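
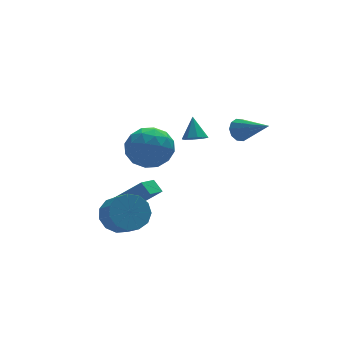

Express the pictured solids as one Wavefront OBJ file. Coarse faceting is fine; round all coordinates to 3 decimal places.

v 3.595 1.282 2.334
v 4.221 1.413 2.05
v 4.385 -0.342 3.326
v 4.196 1.629 2.423
v 3.942 1.713 2.763
v 3.555 1.632 2.939
v 3.183 1.417 2.884
v 2.969 1.151 2.619
v 2.994 0.935 2.245
v 3.248 0.851 1.905
v 3.635 0.932 1.729
v 4.006 1.146 1.784
v 2.078 3.279 0.971
v 2.47 2.808 1.241
v 2.262 4.061 2.069
v 2.734 3.144 0.958
v 2.614 3.559 0.682
v 2.18 3.81 0.576
v 1.686 3.75 0.701
v 1.422 3.414 0.985
v 1.542 2.999 1.26
v 1.977 2.748 1.367
v -1.813 0.181 2.156
v -0.847 0.37 2.945
v -2.653 -1.11 3.495
v -1.687 -0.921 4.284
v -2.513 0.006 4.066
v -1.994 0.805 3.238
v -1.506 -1.545 3.202
v -0.987 -0.746 2.374
v -0.656 -0.697 3.591
v -1.279 0.262 4.125
v -2.221 -1.002 2.315
v -2.844 -0.043 2.849
v -1.256 0.389 2.433
v -2.244 -1.129 4.007
v -2.73 -0.584 3.879
v -2.161 -0.473 4.343
v -1.931 0.645 2.605
v -1.363 0.756 3.069
v -2.342 0.542 3.728
v -2.137 -1.496 3.371
v -1.569 -1.385 3.835
v -1.339 -0.267 2.097
v -0.77 -0.156 2.561
v -1.158 -1.282 2.712
v -0.576 -0.127 3.276
v -1.07 -0.886 4.063
v -0.964 -1.252 3.427
v -0.659 -0.783 2.941
v -0.942 0.437 3.59
v -1.436 -0.322 4.377
v -1.922 0.223 4.249
v -1.617 0.692 3.762
v -0.831 -0.19 3.97
v -2.064 -0.418 2.063
v -2.558 -1.177 2.85
v -1.883 -1.432 2.678
v -1.578 -0.963 2.191
v -2.43 0.146 2.377
v -2.924 -0.613 3.164
v -2.841 0.043 3.499
v -2.536 0.512 3.013
v -2.669 -0.55 2.47
v -0.659 2.45 -1.96
v -0.889 3.051 -1.42
v -1.905 3.042 -3.147
v -2.135 3.642 -2.607
v 0.375 3.398 -2.573
v 0.145 3.998 -2.033
v -0.871 3.989 -3.76
v -1.101 4.59 -3.22
v -2.598 1.517 -2.405
v -1.559 1.809 -2.191
v -1.423 0.715 -1.36
v -2.462 0.423 -1.575
v -1.911 2.089 -1.765
v -1.775 0.995 -0.934
v -2.481 2.188 -1.542
v -2.345 1.094 -0.711
v -3.088 2.073 -1.593
v -2.952 0.98 -0.762
v -3.539 1.782 -1.902
v -3.403 0.689 -1.071
v -3.692 1.407 -2.371
v -3.556 0.313 -1.54
v -3.497 1.066 -2.851
v -3.361 -0.027 -2.02
v -3.017 0.869 -3.189
v -2.881 -0.225 -2.359
v -2.404 0.877 -3.279
v -2.268 -0.216 -2.448
v -1.852 1.088 -3.091
v -1.716 -0.005 -2.26
v -1.537 1.436 -2.686
v -1.401 0.342 -1.855
f 2 1 4
f 2 4 3
f 4 1 5
f 4 5 3
f 5 1 6
f 5 6 3
f 6 1 7
f 6 7 3
f 7 1 8
f 7 8 3
f 8 1 9
f 8 9 3
f 9 1 10
f 9 10 3
f 10 1 11
f 10 11 3
f 11 1 12
f 11 12 3
f 12 1 2
f 12 2 3
f 14 13 16
f 14 16 15
f 16 13 17
f 16 17 15
f 17 13 18
f 17 18 15
f 18 13 19
f 18 19 15
f 19 13 20
f 19 20 15
f 20 13 21
f 20 21 15
f 21 13 22
f 21 22 15
f 22 13 14
f 22 14 15
f 23 60 39
f 60 34 63
f 39 63 28
f 60 63 39
f 23 39 35
f 39 28 40
f 35 40 24
f 39 40 35
f 23 35 44
f 35 24 45
f 44 45 30
f 35 45 44
f 23 44 56
f 44 30 59
f 56 59 33
f 44 59 56
f 23 56 60
f 56 33 64
f 60 64 34
f 56 64 60
f 24 40 51
f 40 28 54
f 51 54 32
f 40 54 51
f 28 63 41
f 63 34 62
f 41 62 27
f 63 62 41
f 34 64 61
f 64 33 57
f 61 57 25
f 64 57 61
f 33 59 58
f 59 30 46
f 58 46 29
f 59 46 58
f 30 45 50
f 45 24 47
f 50 47 31
f 45 47 50
f 26 52 38
f 52 32 53
f 38 53 27
f 52 53 38
f 26 38 36
f 38 27 37
f 36 37 25
f 38 37 36
f 26 36 43
f 36 25 42
f 43 42 29
f 36 42 43
f 26 43 48
f 43 29 49
f 48 49 31
f 43 49 48
f 26 48 52
f 48 31 55
f 52 55 32
f 48 55 52
f 27 53 41
f 53 32 54
f 41 54 28
f 53 54 41
f 25 37 61
f 37 27 62
f 61 62 34
f 37 62 61
f 29 42 58
f 42 25 57
f 58 57 33
f 42 57 58
f 31 49 50
f 49 29 46
f 50 46 30
f 49 46 50
f 32 55 51
f 55 31 47
f 51 47 24
f 55 47 51
f 66 68 65
f 69 66 65
f 65 68 67
f 67 69 65
f 66 72 68
f 70 66 69
f 70 72 66
f 68 72 67
f 71 69 67
f 67 72 71
f 71 70 69
f 72 70 71
f 74 73 77
f 74 77 75
f 75 77 78
f 75 78 76
f 77 73 79
f 77 79 78
f 78 79 80
f 78 80 76
f 79 73 81
f 79 81 80
f 80 81 82
f 80 82 76
f 81 73 83
f 81 83 82
f 82 83 84
f 82 84 76
f 83 73 85
f 83 85 84
f 84 85 86
f 84 86 76
f 85 73 87
f 85 87 86
f 86 87 88
f 86 88 76
f 87 73 89
f 87 89 88
f 88 89 90
f 88 90 76
f 89 73 91
f 89 91 90
f 90 91 92
f 90 92 76
f 91 73 93
f 91 93 92
f 92 93 94
f 92 94 76
f 93 73 95
f 93 95 94
f 94 95 96
f 94 96 76
f 95 73 74
f 95 74 96
f 96 74 75
f 96 75 76



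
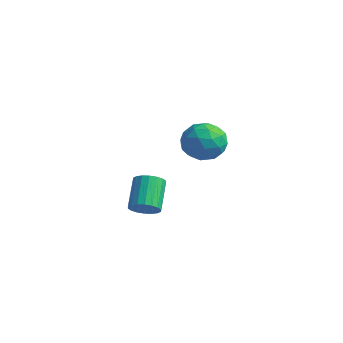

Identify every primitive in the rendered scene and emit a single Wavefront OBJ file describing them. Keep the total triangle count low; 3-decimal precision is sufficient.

v 0.934 3.311 -2.652
v 1.891 2.626 -2.617
v -0.031 2.014 -1.643
v 0.926 1.329 -1.608
v 0.906 2.344 -1.011
v 1.502 3.145 -1.634
v 0.358 1.495 -2.626
v 0.954 2.296 -3.249
v 1.535 1.504 -2.601
v 1.874 2.028 -1.602
v -0.014 2.612 -2.658
v 0.325 3.136 -1.659
v 1.497 3.082 -2.723
v 0.363 1.558 -1.537
v 0.351 2.154 -1.186
v 0.913 1.751 -1.165
v 1.269 3.388 -2.145
v 1.831 2.985 -2.124
v 1.252 2.819 -1.18
v 0.029 1.655 -2.136
v 0.591 1.252 -2.115
v 0.947 2.889 -3.095
v 1.509 2.486 -3.074
v 0.608 1.821 -3.08
v 1.851 2.02 -2.693
v 1.283 1.258 -2.1
v 0.95 1.355 -2.698
v 1.3 1.826 -3.065
v 2.05 2.328 -2.106
v 1.482 1.566 -1.513
v 1.47 2.162 -1.162
v 1.821 2.634 -1.528
v 1.84 1.669 -2.096
v 0.378 3.074 -2.747
v -0.19 2.312 -2.154
v 0.039 2.006 -2.732
v 0.39 2.478 -3.098
v 0.577 3.382 -2.16
v 0.009 2.62 -1.567
v 0.56 2.814 -1.195
v 0.91 3.285 -1.562
v 0.02 2.971 -2.164
v 4.228 -3.455 -3.504
v 4.862 -3.21 -3.237
v 4.025 -2.319 -2.07
v 3.392 -2.565 -2.336
v 4.787 -2.987 -3.461
v 3.95 -2.096 -2.294
v 4.601 -2.857 -3.694
v 3.764 -1.966 -2.526
v 4.341 -2.846 -3.888
v 3.504 -1.955 -2.721
v 4.059 -2.955 -4.007
v 3.222 -2.064 -2.84
v 3.811 -3.163 -4.026
v 2.974 -2.272 -2.859
v 3.645 -3.43 -3.942
v 2.808 -2.539 -2.774
v 3.595 -3.701 -3.77
v 2.758 -2.81 -2.603
v 3.67 -3.924 -3.546
v 2.833 -3.033 -2.379
v 3.856 -4.054 -3.314
v 3.019 -3.163 -2.146
v 4.116 -4.065 -3.119
v 3.279 -3.174 -1.952
v 4.398 -3.956 -3
v 3.561 -3.065 -1.833
v 4.646 -3.748 -2.981
v 3.809 -2.857 -1.814
v 4.812 -3.481 -3.066
v 3.975 -2.59 -1.898
f 1 38 17
f 38 12 41
f 17 41 6
f 38 41 17
f 1 17 13
f 17 6 18
f 13 18 2
f 17 18 13
f 1 13 22
f 13 2 23
f 22 23 8
f 13 23 22
f 1 22 34
f 22 8 37
f 34 37 11
f 22 37 34
f 1 34 38
f 34 11 42
f 38 42 12
f 34 42 38
f 2 18 29
f 18 6 32
f 29 32 10
f 18 32 29
f 6 41 19
f 41 12 40
f 19 40 5
f 41 40 19
f 12 42 39
f 42 11 35
f 39 35 3
f 42 35 39
f 11 37 36
f 37 8 24
f 36 24 7
f 37 24 36
f 8 23 28
f 23 2 25
f 28 25 9
f 23 25 28
f 4 30 16
f 30 10 31
f 16 31 5
f 30 31 16
f 4 16 14
f 16 5 15
f 14 15 3
f 16 15 14
f 4 14 21
f 14 3 20
f 21 20 7
f 14 20 21
f 4 21 26
f 21 7 27
f 26 27 9
f 21 27 26
f 4 26 30
f 26 9 33
f 30 33 10
f 26 33 30
f 5 31 19
f 31 10 32
f 19 32 6
f 31 32 19
f 3 15 39
f 15 5 40
f 39 40 12
f 15 40 39
f 7 20 36
f 20 3 35
f 36 35 11
f 20 35 36
f 9 27 28
f 27 7 24
f 28 24 8
f 27 24 28
f 10 33 29
f 33 9 25
f 29 25 2
f 33 25 29
f 44 43 47
f 44 47 45
f 45 47 48
f 45 48 46
f 47 43 49
f 47 49 48
f 48 49 50
f 48 50 46
f 49 43 51
f 49 51 50
f 50 51 52
f 50 52 46
f 51 43 53
f 51 53 52
f 52 53 54
f 52 54 46
f 53 43 55
f 53 55 54
f 54 55 56
f 54 56 46
f 55 43 57
f 55 57 56
f 56 57 58
f 56 58 46
f 57 43 59
f 57 59 58
f 58 59 60
f 58 60 46
f 59 43 61
f 59 61 60
f 60 61 62
f 60 62 46
f 61 43 63
f 61 63 62
f 62 63 64
f 62 64 46
f 63 43 65
f 63 65 64
f 64 65 66
f 64 66 46
f 65 43 67
f 65 67 66
f 66 67 68
f 66 68 46
f 67 43 69
f 67 69 68
f 68 69 70
f 68 70 46
f 69 43 71
f 69 71 70
f 70 71 72
f 70 72 46
f 71 43 44
f 71 44 72
f 72 44 45
f 72 45 46



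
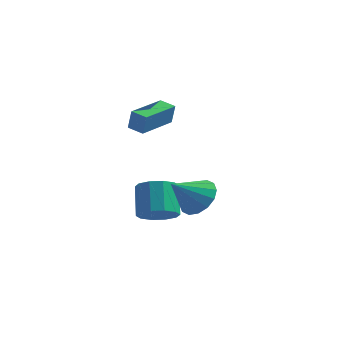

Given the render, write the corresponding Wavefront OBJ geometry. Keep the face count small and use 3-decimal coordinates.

v 4.078 -0.096 -2.098
v 4.966 -0.085 -1.485
v 3.322 -1.244 -0.982
v 4.645 0.325 -1.281
v 4.171 0.622 -1.297
v 3.673 0.726 -1.527
v 3.283 0.61 -1.91
v 3.105 0.305 -2.344
v 3.189 -0.108 -2.711
v 3.51 -0.517 -2.915
v 3.984 -0.814 -2.9
v 4.483 -0.918 -2.669
v 4.873 -0.803 -2.286
v 5.05 -0.497 -1.853
v 1.136 -1.031 1.971
v 1.355 -1.112 2.994
v 1.529 1 2.047
v 1.748 0.919 3.071
v 1.932 -1.179 1.789
v 2.151 -1.26 2.813
v 2.325 0.852 1.866
v 2.544 0.771 2.889
v 1.984 0.174 -3.713
v 2.563 -0.342 -3.098
v 2.015 0.65 -1.751
v 1.436 1.166 -2.367
v 2.888 0.13 -3.313
v 2.34 1.121 -1.966
v 2.868 0.618 -3.68
v 2.32 1.61 -2.334
v 2.511 0.937 -4.061
v 1.962 1.929 -2.714
v 1.952 0.965 -4.309
v 1.403 1.956 -2.962
v 1.405 0.69 -4.329
v 0.857 1.682 -2.982
v 1.08 0.219 -4.114
v 0.532 1.21 -2.767
v 1.1 -0.27 -3.746
v 0.552 0.722 -2.4
v 1.458 -0.589 -3.366
v 0.909 0.403 -2.019
v 2.017 -0.616 -3.118
v 1.468 0.375 -1.771
f 2 1 4
f 2 4 3
f 4 1 5
f 4 5 3
f 5 1 6
f 5 6 3
f 6 1 7
f 6 7 3
f 7 1 8
f 7 8 3
f 8 1 9
f 8 9 3
f 9 1 10
f 9 10 3
f 10 1 11
f 10 11 3
f 11 1 12
f 11 12 3
f 12 1 13
f 12 13 3
f 13 1 14
f 13 14 3
f 14 1 2
f 14 2 3
f 16 18 15
f 19 16 15
f 15 18 17
f 17 19 15
f 16 22 18
f 20 16 19
f 20 22 16
f 18 22 17
f 21 19 17
f 17 22 21
f 21 20 19
f 22 20 21
f 24 23 27
f 24 27 25
f 25 27 28
f 25 28 26
f 27 23 29
f 27 29 28
f 28 29 30
f 28 30 26
f 29 23 31
f 29 31 30
f 30 31 32
f 30 32 26
f 31 23 33
f 31 33 32
f 32 33 34
f 32 34 26
f 33 23 35
f 33 35 34
f 34 35 36
f 34 36 26
f 35 23 37
f 35 37 36
f 36 37 38
f 36 38 26
f 37 23 39
f 37 39 38
f 38 39 40
f 38 40 26
f 39 23 41
f 39 41 40
f 40 41 42
f 40 42 26
f 41 23 43
f 41 43 42
f 42 43 44
f 42 44 26
f 43 23 24
f 43 24 44
f 44 24 25
f 44 25 26



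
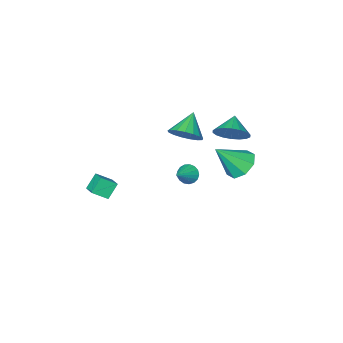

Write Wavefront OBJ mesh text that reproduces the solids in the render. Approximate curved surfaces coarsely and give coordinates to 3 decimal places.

v -0.969 2.179 3.628
v -0.355 1.447 3.531
v -1.671 1.501 4.292
v -0.213 1.645 3.882
v -0.221 1.948 4.183
v -0.377 2.297 4.374
v -0.65 2.623 4.417
v -0.987 2.86 4.304
v -1.32 2.963 4.057
v -1.584 2.91 3.724
v -1.726 2.712 3.373
v -1.718 2.409 3.072
v -1.562 2.06 2.882
v -1.288 1.735 2.839
v -0.952 1.497 2.952
v -0.619 1.395 3.199
v 2.457 -3.485 -1.978
v 3.198 -3.91 -1.42
v 2.711 -2.574 -1.622
v 3.452 -3 -1.064
v 3.128 -3.36 -2.776
v 3.869 -3.786 -2.218
v 3.382 -2.45 -2.42
v 4.123 -2.875 -1.862
v 0.821 1.005 0.601
v 1.199 0.805 0.166
v 1.879 1.495 1.299
v 1.131 1.076 0.08
v 0.991 1.33 0.114
v 0.812 1.51 0.259
v 0.635 1.574 0.482
v 0.501 1.507 0.733
v 0.44 1.326 0.953
v 0.466 1.071 1.093
v 0.573 0.8 1.12
v 0.737 0.577 1.028
v 0.92 0.452 0.838
v 1.081 0.453 0.594
v 1.181 0.581 0.352
v -0.468 3.636 2.436
v 0.163 3.361 1.781
v 0.748 3.164 3.804
v 0.235 4.062 1.959
v -0.105 4.514 2.417
v -0.657 4.451 2.886
v -1.098 3.911 3.091
v -1.17 3.21 2.913
v -0.83 2.758 2.455
v -0.278 2.821 1.986
v -1.017 -1.832 1.08
v -0.635 -1.317 1.795
v -2.003 -2.488 2.08
v -0.974 -1.05 1.636
v -1.322 -0.962 1.35
v -1.601 -1.074 1.002
v -1.746 -1.359 0.672
v -1.724 -1.752 0.436
v -1.54 -2.163 0.347
v -1.236 -2.499 0.426
v -0.882 -2.682 0.655
v -0.559 -2.67 0.981
v -0.341 -2.466 1.331
v -0.278 -2.116 1.622
v -0.384 -1.702 1.79
f 2 1 4
f 2 4 3
f 4 1 5
f 4 5 3
f 5 1 6
f 5 6 3
f 6 1 7
f 6 7 3
f 7 1 8
f 7 8 3
f 8 1 9
f 8 9 3
f 9 1 10
f 9 10 3
f 10 1 11
f 10 11 3
f 11 1 12
f 11 12 3
f 12 1 13
f 12 13 3
f 13 1 14
f 13 14 3
f 14 1 15
f 14 15 3
f 15 1 16
f 15 16 3
f 16 1 2
f 16 2 3
f 18 20 17
f 21 18 17
f 17 20 19
f 19 21 17
f 18 24 20
f 22 18 21
f 22 24 18
f 20 24 19
f 23 21 19
f 19 24 23
f 23 22 21
f 24 22 23
f 26 25 28
f 26 28 27
f 28 25 29
f 28 29 27
f 29 25 30
f 29 30 27
f 30 25 31
f 30 31 27
f 31 25 32
f 31 32 27
f 32 25 33
f 32 33 27
f 33 25 34
f 33 34 27
f 34 25 35
f 34 35 27
f 35 25 36
f 35 36 27
f 36 25 37
f 36 37 27
f 37 25 38
f 37 38 27
f 38 25 39
f 38 39 27
f 39 25 26
f 39 26 27
f 41 40 43
f 41 43 42
f 43 40 44
f 43 44 42
f 44 40 45
f 44 45 42
f 45 40 46
f 45 46 42
f 46 40 47
f 46 47 42
f 47 40 48
f 47 48 42
f 48 40 49
f 48 49 42
f 49 40 41
f 49 41 42
f 51 50 53
f 51 53 52
f 53 50 54
f 53 54 52
f 54 50 55
f 54 55 52
f 55 50 56
f 55 56 52
f 56 50 57
f 56 57 52
f 57 50 58
f 57 58 52
f 58 50 59
f 58 59 52
f 59 50 60
f 59 60 52
f 60 50 61
f 60 61 52
f 61 50 62
f 61 62 52
f 62 50 63
f 62 63 52
f 63 50 64
f 63 64 52
f 64 50 51
f 64 51 52



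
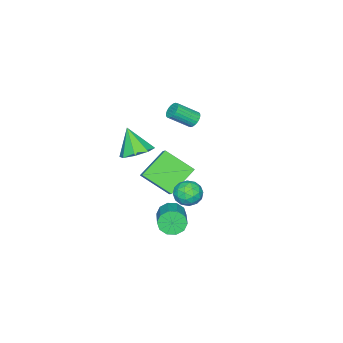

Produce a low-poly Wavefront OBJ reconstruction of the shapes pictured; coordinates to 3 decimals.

v -1.086 0.06 -4.274
v -0.6 -1.635 -3.098
v -2.815 0.406 -3.061
v -2.329 -1.29 -1.885
v -0.571 0.61 -3.695
v -0.085 -1.086 -2.519
v -2.3 0.955 -2.482
v -1.814 -0.74 -1.306
v -3.595 -0.021 0.614
v -3.227 -0.101 0.186
v -2.338 -0.999 1.117
v -2.705 -0.919 1.546
v -3.143 0.081 0.282
v -2.254 -0.816 1.213
v -3.128 0.248 0.428
v -2.239 -0.65 1.359
v -3.184 0.374 0.603
v -2.294 -0.524 1.534
v -3.302 0.44 0.779
v -2.413 -0.458 1.711
v -3.465 0.435 0.931
v -2.576 -0.463 1.862
v -3.648 0.361 1.034
v -2.758 -0.537 1.965
v -3.823 0.229 1.073
v -2.933 -0.669 2.004
v -3.962 0.059 1.043
v -3.073 -0.839 1.974
v -4.046 -0.124 0.947
v -3.157 -1.021 1.878
v -4.061 -0.29 0.801
v -3.172 -1.188 1.732
v -4.006 -0.416 0.626
v -3.116 -1.314 1.557
v -3.887 -0.482 0.449
v -2.998 -1.38 1.381
v -3.724 -0.477 0.298
v -2.835 -1.375 1.229
v -3.542 -0.403 0.195
v -2.652 -1.301 1.126
v -3.367 -0.271 0.156
v -2.477 -1.169 1.087
v 3.206 1.102 2.274
v 4.186 0.905 2.315
v 2.974 0.258 3.766
v 4.004 1.564 2.659
v 3.355 1.953 2.778
v 2.619 1.842 2.601
v 2.226 1.299 2.233
v 2.407 0.64 1.888
v 3.056 0.251 1.77
v 3.793 0.362 1.946
v 3.115 3.283 -1.877
v 3.515 3.216 -2.566
v 4.965 4.33 -1.833
v 4.565 4.397 -1.143
v 3.224 3.615 -2.596
v 4.674 4.729 -1.863
v 2.892 3.887 -2.352
v 4.341 5.001 -1.618
v 2.644 3.928 -1.926
v 4.094 5.042 -1.192
v 2.577 3.723 -1.481
v 4.026 4.837 -0.747
v 2.715 3.35 -1.187
v 4.165 4.464 -0.454
v 3.006 2.951 -1.157
v 4.456 4.065 -0.424
v 3.339 2.679 -1.402
v 4.788 3.793 -0.668
v 3.586 2.638 -1.828
v 5.036 3.752 -1.094
v 3.654 2.843 -2.273
v 5.103 3.957 -1.539
v -0.811 2.558 -2.846
v -0.135 2.805 -2.298
v -0.125 1.295 -3.122
v 0.551 1.542 -2.574
v -0.263 1.349 -2.23
v -0.687 2.129 -2.059
v 0.427 1.971 -3.361
v 0.003 2.751 -3.19
v 0.63 2.442 -2.616
v 0.203 2.058 -1.917
v -0.463 2.042 -3.503
v -0.89 1.658 -2.804
v -0.533 2.792 -2.548
v 0.273 1.308 -2.872
v -0.205 1.194 -2.67
v 0.192 1.34 -2.348
v -0.857 2.395 -2.408
v -0.46 2.54 -2.086
v -0.535 1.685 -2.045
v 0.2 1.56 -3.334
v 0.597 1.705 -3.012
v -0.452 2.76 -3.072
v -0.055 2.906 -2.75
v 0.275 2.415 -3.375
v 0.313 2.724 -2.413
v 0.717 1.982 -2.575
v 0.644 2.234 -3.037
v 0.395 2.692 -2.937
v 0.063 2.499 -2.002
v 0.466 1.756 -2.164
v -0.012 1.643 -1.962
v -0.261 2.101 -1.862
v 0.512 2.285 -2.189
v -0.726 2.344 -3.256
v -0.323 1.601 -3.418
v 0.001 1.999 -3.558
v -0.248 2.457 -3.458
v -0.977 2.118 -2.845
v -0.573 1.376 -3.007
v -0.655 1.408 -2.483
v -0.904 1.866 -2.383
v -0.772 1.815 -3.231
f 2 4 1
f 5 2 1
f 1 4 3
f 3 5 1
f 2 8 4
f 6 2 5
f 6 8 2
f 4 8 3
f 7 5 3
f 3 8 7
f 7 6 5
f 8 6 7
f 10 9 13
f 10 13 11
f 11 13 14
f 11 14 12
f 13 9 15
f 13 15 14
f 14 15 16
f 14 16 12
f 15 9 17
f 15 17 16
f 16 17 18
f 16 18 12
f 17 9 19
f 17 19 18
f 18 19 20
f 18 20 12
f 19 9 21
f 19 21 20
f 20 21 22
f 20 22 12
f 21 9 23
f 21 23 22
f 22 23 24
f 22 24 12
f 23 9 25
f 23 25 24
f 24 25 26
f 24 26 12
f 25 9 27
f 25 27 26
f 26 27 28
f 26 28 12
f 27 9 29
f 27 29 28
f 28 29 30
f 28 30 12
f 29 9 31
f 29 31 30
f 30 31 32
f 30 32 12
f 31 9 33
f 31 33 32
f 32 33 34
f 32 34 12
f 33 9 35
f 33 35 34
f 34 35 36
f 34 36 12
f 35 9 37
f 35 37 36
f 36 37 38
f 36 38 12
f 37 9 39
f 37 39 38
f 38 39 40
f 38 40 12
f 39 9 41
f 39 41 40
f 40 41 42
f 40 42 12
f 41 9 10
f 41 10 42
f 42 10 11
f 42 11 12
f 44 43 46
f 44 46 45
f 46 43 47
f 46 47 45
f 47 43 48
f 47 48 45
f 48 43 49
f 48 49 45
f 49 43 50
f 49 50 45
f 50 43 51
f 50 51 45
f 51 43 52
f 51 52 45
f 52 43 44
f 52 44 45
f 54 53 57
f 54 57 55
f 55 57 58
f 55 58 56
f 57 53 59
f 57 59 58
f 58 59 60
f 58 60 56
f 59 53 61
f 59 61 60
f 60 61 62
f 60 62 56
f 61 53 63
f 61 63 62
f 62 63 64
f 62 64 56
f 63 53 65
f 63 65 64
f 64 65 66
f 64 66 56
f 65 53 67
f 65 67 66
f 66 67 68
f 66 68 56
f 67 53 69
f 67 69 68
f 68 69 70
f 68 70 56
f 69 53 71
f 69 71 70
f 70 71 72
f 70 72 56
f 71 53 73
f 71 73 72
f 72 73 74
f 72 74 56
f 73 53 54
f 73 54 74
f 74 54 55
f 74 55 56
f 75 112 91
f 112 86 115
f 91 115 80
f 112 115 91
f 75 91 87
f 91 80 92
f 87 92 76
f 91 92 87
f 75 87 96
f 87 76 97
f 96 97 82
f 87 97 96
f 75 96 108
f 96 82 111
f 108 111 85
f 96 111 108
f 75 108 112
f 108 85 116
f 112 116 86
f 108 116 112
f 76 92 103
f 92 80 106
f 103 106 84
f 92 106 103
f 80 115 93
f 115 86 114
f 93 114 79
f 115 114 93
f 86 116 113
f 116 85 109
f 113 109 77
f 116 109 113
f 85 111 110
f 111 82 98
f 110 98 81
f 111 98 110
f 82 97 102
f 97 76 99
f 102 99 83
f 97 99 102
f 78 104 90
f 104 84 105
f 90 105 79
f 104 105 90
f 78 90 88
f 90 79 89
f 88 89 77
f 90 89 88
f 78 88 95
f 88 77 94
f 95 94 81
f 88 94 95
f 78 95 100
f 95 81 101
f 100 101 83
f 95 101 100
f 78 100 104
f 100 83 107
f 104 107 84
f 100 107 104
f 79 105 93
f 105 84 106
f 93 106 80
f 105 106 93
f 77 89 113
f 89 79 114
f 113 114 86
f 89 114 113
f 81 94 110
f 94 77 109
f 110 109 85
f 94 109 110
f 83 101 102
f 101 81 98
f 102 98 82
f 101 98 102
f 84 107 103
f 107 83 99
f 103 99 76
f 107 99 103



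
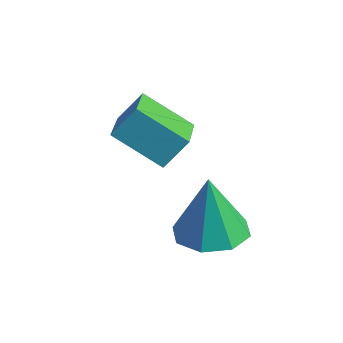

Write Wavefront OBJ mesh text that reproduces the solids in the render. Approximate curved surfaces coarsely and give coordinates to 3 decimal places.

v -1.258 3.403 0.932
v -2.403 2.652 1.853
v -1.016 4.034 1.749
v -2.16 3.283 2.669
v -0.2 2.377 1.411
v -1.344 1.626 2.331
v 0.043 3.008 2.227
v -1.102 2.257 3.148
v 0.786 3.125 -0.843
v 1.608 3.71 -0.784
v 0.654 3.115 1.123
v 0.954 4.121 -0.826
v 0.202 3.948 -0.878
v -0.207 3.294 -0.909
v -0.035 2.54 -0.901
v 0.619 2.129 -0.859
v 1.37 2.302 -0.807
v 1.78 2.957 -0.776
f 2 4 1
f 5 2 1
f 1 4 3
f 3 5 1
f 2 8 4
f 6 2 5
f 6 8 2
f 4 8 3
f 7 5 3
f 3 8 7
f 7 6 5
f 8 6 7
f 10 9 12
f 10 12 11
f 12 9 13
f 12 13 11
f 13 9 14
f 13 14 11
f 14 9 15
f 14 15 11
f 15 9 16
f 15 16 11
f 16 9 17
f 16 17 11
f 17 9 18
f 17 18 11
f 18 9 10
f 18 10 11



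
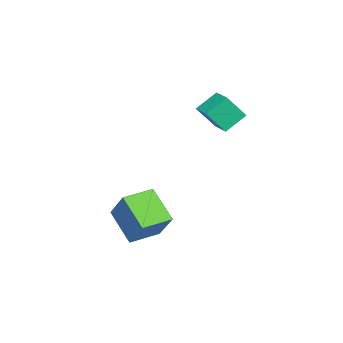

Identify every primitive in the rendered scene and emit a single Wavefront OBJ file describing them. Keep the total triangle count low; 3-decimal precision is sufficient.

v -2.817 4.264 0.772
v -2.384 3.429 2.016
v -1.936 4.995 0.955
v -1.502 4.161 2.2
v -2.018 3.499 -0.02
v -1.584 2.665 1.225
v -1.136 4.231 0.164
v -0.703 3.396 1.408
v 1.767 1.028 -3.61
v 2.645 1.923 -2.013
v 2.74 2.248 -4.828
v 3.618 3.143 -3.232
v 2.962 -0.003 -3.688
v 3.84 0.892 -2.092
v 3.935 1.217 -4.907
v 4.813 2.112 -3.31
f 2 4 1
f 5 2 1
f 1 4 3
f 3 5 1
f 2 8 4
f 6 2 5
f 6 8 2
f 4 8 3
f 7 5 3
f 3 8 7
f 7 6 5
f 8 6 7
f 10 12 9
f 13 10 9
f 9 12 11
f 11 13 9
f 10 16 12
f 14 10 13
f 14 16 10
f 12 16 11
f 15 13 11
f 11 16 15
f 15 14 13
f 16 14 15



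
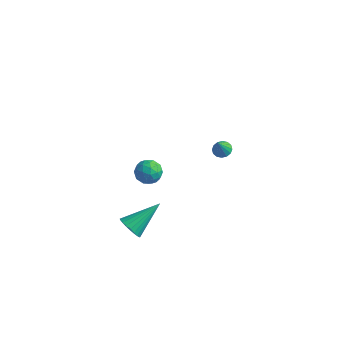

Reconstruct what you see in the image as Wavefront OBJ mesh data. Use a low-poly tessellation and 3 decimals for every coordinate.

v 2.207 -3.416 -2.301
v 2.437 -3.118 -2.915
v 3.013 -1.884 -1.259
v 2.182 -3.002 -2.89
v 1.931 -2.949 -2.774
v 1.723 -2.966 -2.587
v 1.588 -3.053 -2.356
v 1.548 -3.194 -2.117
v 1.608 -3.37 -1.906
v 1.759 -3.552 -1.755
v 1.978 -3.713 -1.687
v 2.233 -3.83 -1.713
v 2.483 -3.883 -1.828
v 2.692 -3.865 -2.015
v 2.827 -3.779 -2.246
v 2.867 -3.637 -2.485
v 2.807 -3.462 -2.697
v 2.656 -3.28 -2.848
v 3.276 3.959 -1.966
v 3.804 3.911 -1.992
v 3.284 3.481 -0.974
v 3.76 4.155 -1.874
v 3.587 4.347 -1.781
v 3.33 4.434 -1.737
v 3.059 4.394 -1.755
v 2.847 4.237 -1.828
v 2.749 4.006 -1.939
v 2.793 3.762 -2.057
v 2.966 3.57 -2.15
v 3.223 3.483 -2.194
v 3.493 3.523 -2.177
v 3.706 3.68 -2.103
v 2.569 -1.521 1.645
v 2.913 -1.742 1.034
v 2.207 -2.638 1.846
v 2.551 -2.859 1.235
v 2.942 -2.639 1.818
v 3.166 -1.948 1.694
v 1.954 -2.432 1.186
v 2.178 -1.741 1.062
v 2.533 -2.305 0.75
v 3.144 -2.433 1.14
v 1.976 -1.947 1.74
v 2.587 -2.075 2.13
v 2.773 -1.534 1.322
v 2.347 -2.846 1.558
v 2.577 -2.717 1.901
v 2.779 -2.847 1.541
v 2.921 -1.655 1.71
v 3.124 -1.785 1.35
v 3.141 -2.312 1.811
v 1.996 -2.595 1.53
v 2.199 -2.725 1.17
v 2.341 -1.533 1.339
v 2.543 -1.663 0.979
v 1.979 -2.068 1.069
v 2.752 -1.995 0.796
v 2.539 -2.651 0.914
v 2.188 -2.4 0.885
v 2.319 -1.994 0.813
v 3.111 -2.07 1.025
v 2.898 -2.726 1.143
v 3.128 -2.597 1.486
v 3.259 -2.191 1.413
v 2.887 -2.401 0.858
v 2.222 -1.654 1.737
v 2.009 -2.31 1.855
v 1.861 -2.189 1.467
v 1.992 -1.783 1.394
v 2.581 -1.729 1.966
v 2.368 -2.385 2.084
v 2.801 -2.386 2.067
v 2.932 -1.98 1.995
v 2.233 -1.979 2.022
f 2 1 4
f 2 4 3
f 4 1 5
f 4 5 3
f 5 1 6
f 5 6 3
f 6 1 7
f 6 7 3
f 7 1 8
f 7 8 3
f 8 1 9
f 8 9 3
f 9 1 10
f 9 10 3
f 10 1 11
f 10 11 3
f 11 1 12
f 11 12 3
f 12 1 13
f 12 13 3
f 13 1 14
f 13 14 3
f 14 1 15
f 14 15 3
f 15 1 16
f 15 16 3
f 16 1 17
f 16 17 3
f 17 1 18
f 17 18 3
f 18 1 2
f 18 2 3
f 20 19 22
f 20 22 21
f 22 19 23
f 22 23 21
f 23 19 24
f 23 24 21
f 24 19 25
f 24 25 21
f 25 19 26
f 25 26 21
f 26 19 27
f 26 27 21
f 27 19 28
f 27 28 21
f 28 19 29
f 28 29 21
f 29 19 30
f 29 30 21
f 30 19 31
f 30 31 21
f 31 19 32
f 31 32 21
f 32 19 20
f 32 20 21
f 33 70 49
f 70 44 73
f 49 73 38
f 70 73 49
f 33 49 45
f 49 38 50
f 45 50 34
f 49 50 45
f 33 45 54
f 45 34 55
f 54 55 40
f 45 55 54
f 33 54 66
f 54 40 69
f 66 69 43
f 54 69 66
f 33 66 70
f 66 43 74
f 70 74 44
f 66 74 70
f 34 50 61
f 50 38 64
f 61 64 42
f 50 64 61
f 38 73 51
f 73 44 72
f 51 72 37
f 73 72 51
f 44 74 71
f 74 43 67
f 71 67 35
f 74 67 71
f 43 69 68
f 69 40 56
f 68 56 39
f 69 56 68
f 40 55 60
f 55 34 57
f 60 57 41
f 55 57 60
f 36 62 48
f 62 42 63
f 48 63 37
f 62 63 48
f 36 48 46
f 48 37 47
f 46 47 35
f 48 47 46
f 36 46 53
f 46 35 52
f 53 52 39
f 46 52 53
f 36 53 58
f 53 39 59
f 58 59 41
f 53 59 58
f 36 58 62
f 58 41 65
f 62 65 42
f 58 65 62
f 37 63 51
f 63 42 64
f 51 64 38
f 63 64 51
f 35 47 71
f 47 37 72
f 71 72 44
f 47 72 71
f 39 52 68
f 52 35 67
f 68 67 43
f 52 67 68
f 41 59 60
f 59 39 56
f 60 56 40
f 59 56 60
f 42 65 61
f 65 41 57
f 61 57 34
f 65 57 61



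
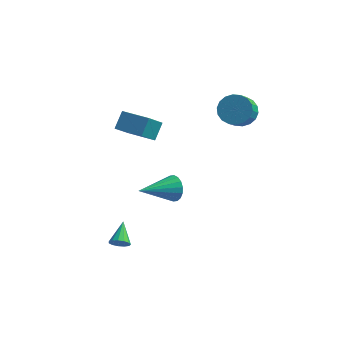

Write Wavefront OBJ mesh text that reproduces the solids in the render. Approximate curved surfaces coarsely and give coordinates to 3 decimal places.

v 1.449 -2.404 1.128
v 1.842 -2.451 1.788
v 0.191 -3.876 1.772
v 1.603 -2.216 1.859
v 1.333 -2.018 1.785
v 1.086 -1.897 1.58
v 0.911 -1.876 1.287
v 0.843 -1.959 0.961
v 0.894 -2.131 0.669
v 1.055 -2.357 0.468
v 1.294 -2.592 0.397
v 1.564 -2.79 0.472
v 1.811 -2.911 0.676
v 1.986 -2.932 0.97
v 2.055 -2.849 1.295
v 2.003 -2.677 1.587
v -0.775 -4.034 -2.426
v -0.466 -4.216 -2.01
v -1.005 -2.886 -1.754
v -0.274 -4.066 -2.202
v -0.242 -3.905 -2.465
v -0.379 -3.785 -2.716
v -0.642 -3.744 -2.875
v -0.947 -3.796 -2.891
v -1.198 -3.922 -2.761
v -1.314 -4.085 -2.524
v -1.26 -4.231 -2.256
v -1.051 -4.314 -2.042
v -0.755 -4.309 -1.95
v -2.324 -0.393 3.118
v -2.202 0.372 3.913
v -1.979 0.573 2.136
v -1.857 1.338 2.931
v -0.763 -0.798 3.269
v -0.641 -0.033 4.064
v -0.418 0.168 2.287
v -0.296 0.933 3.082
v 3.007 3.386 3.001
v 3.792 3.685 3.375
v 3.759 2.753 4.192
v 2.973 2.454 3.819
v 3.507 3.885 3.59
v 3.474 2.953 4.408
v 3.123 3.985 3.689
v 3.089 3.054 4.507
v 2.716 3.967 3.652
v 2.682 3.036 4.47
v 2.366 3.834 3.486
v 2.332 2.902 4.303
v 2.143 3.612 3.224
v 2.11 2.68 4.041
v 2.092 3.345 2.917
v 2.058 2.414 3.735
v 2.221 3.087 2.628
v 2.188 2.155 3.445
v 2.506 2.887 2.412
v 2.473 1.955 3.23
v 2.891 2.786 2.313
v 2.857 1.855 3.131
v 3.298 2.804 2.35
v 3.264 1.873 3.168
v 3.648 2.938 2.517
v 3.614 2.006 3.334
v 3.87 3.16 2.779
v 3.837 2.228 3.596
v 3.922 3.426 3.085
v 3.888 2.495 3.903
f 2 1 4
f 2 4 3
f 4 1 5
f 4 5 3
f 5 1 6
f 5 6 3
f 6 1 7
f 6 7 3
f 7 1 8
f 7 8 3
f 8 1 9
f 8 9 3
f 9 1 10
f 9 10 3
f 10 1 11
f 10 11 3
f 11 1 12
f 11 12 3
f 12 1 13
f 12 13 3
f 13 1 14
f 13 14 3
f 14 1 15
f 14 15 3
f 15 1 16
f 15 16 3
f 16 1 2
f 16 2 3
f 18 17 20
f 18 20 19
f 20 17 21
f 20 21 19
f 21 17 22
f 21 22 19
f 22 17 23
f 22 23 19
f 23 17 24
f 23 24 19
f 24 17 25
f 24 25 19
f 25 17 26
f 25 26 19
f 26 17 27
f 26 27 19
f 27 17 28
f 27 28 19
f 28 17 29
f 28 29 19
f 29 17 18
f 29 18 19
f 31 33 30
f 34 31 30
f 30 33 32
f 32 34 30
f 31 37 33
f 35 31 34
f 35 37 31
f 33 37 32
f 36 34 32
f 32 37 36
f 36 35 34
f 37 35 36
f 39 38 42
f 39 42 40
f 40 42 43
f 40 43 41
f 42 38 44
f 42 44 43
f 43 44 45
f 43 45 41
f 44 38 46
f 44 46 45
f 45 46 47
f 45 47 41
f 46 38 48
f 46 48 47
f 47 48 49
f 47 49 41
f 48 38 50
f 48 50 49
f 49 50 51
f 49 51 41
f 50 38 52
f 50 52 51
f 51 52 53
f 51 53 41
f 52 38 54
f 52 54 53
f 53 54 55
f 53 55 41
f 54 38 56
f 54 56 55
f 55 56 57
f 55 57 41
f 56 38 58
f 56 58 57
f 57 58 59
f 57 59 41
f 58 38 60
f 58 60 59
f 59 60 61
f 59 61 41
f 60 38 62
f 60 62 61
f 61 62 63
f 61 63 41
f 62 38 64
f 62 64 63
f 63 64 65
f 63 65 41
f 64 38 66
f 64 66 65
f 65 66 67
f 65 67 41
f 66 38 39
f 66 39 67
f 67 39 40
f 67 40 41



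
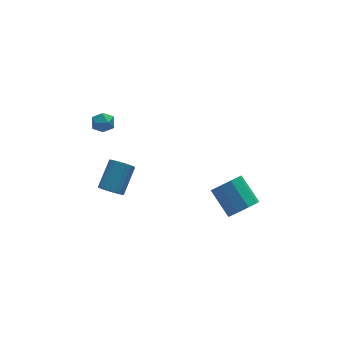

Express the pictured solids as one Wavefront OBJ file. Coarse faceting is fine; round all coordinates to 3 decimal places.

v -3.97 -1.092 3.639
v -3.459 -0.546 3.516
v -3.201 -1.634 4.424
v -2.69 -1.088 4.301
v -3.331 -0.931 4.672
v -3.806 -0.596 4.188
v -2.854 -1.584 3.752
v -3.329 -1.249 3.268
v -2.77 -0.85 3.586
v -3.065 -0.447 4.155
v -3.595 -1.733 3.785
v -3.89 -1.33 4.354
v -3.522 -2.618 -1.019
v -3.053 -2.461 -1.622
v -1.93 -1.365 -0.465
v -2.398 -1.522 0.139
v -3.288 -2.205 -1.637
v -2.164 -1.109 -0.48
v -3.568 -2.031 -1.53
v -2.445 -0.935 -0.373
v -3.839 -1.973 -1.321
v -2.716 -0.877 -0.164
v -4.048 -2.043 -1.052
v -2.924 -0.947 0.105
v -4.152 -2.227 -0.777
v -3.028 -1.131 0.38
v -4.131 -2.488 -0.55
v -3.008 -1.392 0.608
v -3.99 -2.775 -0.415
v -2.867 -1.679 0.742
v -3.756 -3.031 -0.4
v -2.632 -1.935 0.757
v -3.475 -3.205 -0.507
v -2.352 -2.109 0.65
v -3.204 -3.263 -0.716
v -2.081 -2.167 0.441
v -2.996 -3.193 -0.985
v -1.872 -2.097 0.172
v -2.892 -3.009 -1.26
v -1.768 -1.913 -0.103
v -2.912 -2.748 -1.488
v -1.789 -1.652 -0.33
v 4.003 -4.387 -4.095
v 5.013 -4.314 -3.819
v 4.568 -2.72 -2.609
v 3.557 -2.793 -2.885
v 4.887 -3.91 -4.398
v 4.442 -2.315 -3.189
v 4.347 -3.728 -4.836
v 3.902 -2.134 -3.627
v 3.646 -3.856 -4.927
v 3.201 -2.261 -3.718
v 3.112 -4.231 -4.628
v 2.667 -2.637 -3.419
v 2.994 -4.68 -4.08
v 2.549 -3.086 -2.871
v 3.349 -4.992 -3.538
v 2.903 -3.397 -2.329
v 4.009 -5.021 -3.257
v 3.564 -3.426 -2.048
v 4.666 -4.753 -3.368
v 4.221 -3.159 -2.159
f 1 12 6
f 1 6 2
f 1 2 8
f 1 8 11
f 1 11 12
f 2 6 10
f 6 12 5
f 12 11 3
f 11 8 7
f 8 2 9
f 4 10 5
f 4 5 3
f 4 3 7
f 4 7 9
f 4 9 10
f 5 10 6
f 3 5 12
f 7 3 11
f 9 7 8
f 10 9 2
f 14 13 17
f 14 17 15
f 15 17 18
f 15 18 16
f 17 13 19
f 17 19 18
f 18 19 20
f 18 20 16
f 19 13 21
f 19 21 20
f 20 21 22
f 20 22 16
f 21 13 23
f 21 23 22
f 22 23 24
f 22 24 16
f 23 13 25
f 23 25 24
f 24 25 26
f 24 26 16
f 25 13 27
f 25 27 26
f 26 27 28
f 26 28 16
f 27 13 29
f 27 29 28
f 28 29 30
f 28 30 16
f 29 13 31
f 29 31 30
f 30 31 32
f 30 32 16
f 31 13 33
f 31 33 32
f 32 33 34
f 32 34 16
f 33 13 35
f 33 35 34
f 34 35 36
f 34 36 16
f 35 13 37
f 35 37 36
f 36 37 38
f 36 38 16
f 37 13 39
f 37 39 38
f 38 39 40
f 38 40 16
f 39 13 41
f 39 41 40
f 40 41 42
f 40 42 16
f 41 13 14
f 41 14 42
f 42 14 15
f 42 15 16
f 44 43 47
f 44 47 45
f 45 47 48
f 45 48 46
f 47 43 49
f 47 49 48
f 48 49 50
f 48 50 46
f 49 43 51
f 49 51 50
f 50 51 52
f 50 52 46
f 51 43 53
f 51 53 52
f 52 53 54
f 52 54 46
f 53 43 55
f 53 55 54
f 54 55 56
f 54 56 46
f 55 43 57
f 55 57 56
f 56 57 58
f 56 58 46
f 57 43 59
f 57 59 58
f 58 59 60
f 58 60 46
f 59 43 61
f 59 61 60
f 60 61 62
f 60 62 46
f 61 43 44
f 61 44 62
f 62 44 45
f 62 45 46



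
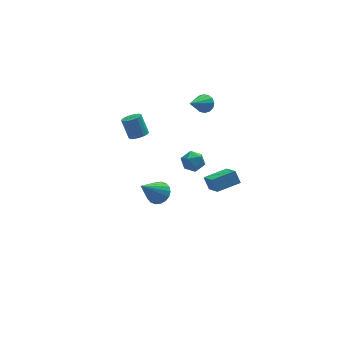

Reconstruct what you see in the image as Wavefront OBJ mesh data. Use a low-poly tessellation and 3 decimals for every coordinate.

v -0.055 4.145 -3.14
v 0.572 4.193 -2.647
v 0.628 3.387 -3.933
v 1.255 3.435 -3.44
v 0.601 3.034 -3.217
v 0.179 3.502 -2.726
v 1.021 4.078 -3.854
v 0.599 4.546 -3.363
v 1.237 4.152 -3.088
v 0.977 3.506 -2.694
v 0.223 4.074 -3.886
v -0.037 3.428 -3.492
v -0.719 -3.71 1.046
v -0.614 -4.887 1.834
v -0.898 -3.271 1.727
v -0.793 -4.447 2.515
v 0.673 -3.453 1.245
v 0.778 -4.629 2.033
v 0.494 -3.013 1.926
v 0.599 -4.19 2.714
v -3.636 0.121 3.234
v -3.11 0.387 3.228
v -3.377 0.945 4.36
v -3.904 0.679 4.366
v -3.251 0.552 3.113
v -3.519 1.109 4.245
v -3.459 0.642 3.019
v -3.727 1.199 4.151
v -3.698 0.642 2.963
v -3.966 1.199 4.095
v -3.926 0.552 2.953
v -4.194 1.109 4.085
v -4.104 0.387 2.992
v -4.372 0.945 4.124
v -4.201 0.177 3.073
v -4.469 0.734 4.205
v -4.2 -0.043 3.182
v -4.468 0.514 4.314
v -4.102 -0.235 3.299
v -4.37 0.323 4.431
v -3.923 -0.365 3.405
v -4.191 0.193 4.538
v -3.695 -0.411 3.482
v -3.963 0.147 4.614
v -3.456 -0.365 3.516
v -3.724 0.193 4.648
v -3.249 -0.235 3.501
v -3.516 0.323 4.633
v -3.108 -0.043 3.44
v -3.376 0.515 4.572
v -3.059 0.177 3.343
v -3.327 0.735 4.475
v -2.079 1.765 -3.831
v -1.473 1.36 -3.503
v -3.301 1.155 -2.329
v -1.446 1.681 -3.35
v -1.544 2.018 -3.293
v -1.748 2.305 -3.343
v -2.018 2.486 -3.489
v -2.3 2.523 -3.703
v -2.539 2.411 -3.942
v -2.686 2.171 -4.16
v -2.713 1.85 -4.312
v -2.615 1.513 -4.369
v -2.41 1.225 -4.32
v -2.14 1.045 -4.174
v -1.858 1.007 -3.96
v -1.62 1.12 -3.72
v 0.845 2.422 3.106
v 1.152 2.604 3.637
v -0.285 1.558 4.054
v 0.926 2.841 3.583
v 0.678 2.965 3.401
v 0.476 2.943 3.14
v 0.372 2.782 2.87
v 0.395 2.525 2.663
v 0.539 2.24 2.574
v 0.765 2.003 2.629
v 1.012 1.879 2.811
v 1.215 1.901 3.072
v 1.319 2.062 3.342
v 1.296 2.319 3.549
f 1 12 6
f 1 6 2
f 1 2 8
f 1 8 11
f 1 11 12
f 2 6 10
f 6 12 5
f 12 11 3
f 11 8 7
f 8 2 9
f 4 10 5
f 4 5 3
f 4 3 7
f 4 7 9
f 4 9 10
f 5 10 6
f 3 5 12
f 7 3 11
f 9 7 8
f 10 9 2
f 14 16 13
f 17 14 13
f 13 16 15
f 15 17 13
f 14 20 16
f 18 14 17
f 18 20 14
f 16 20 15
f 19 17 15
f 15 20 19
f 19 18 17
f 20 18 19
f 22 21 25
f 22 25 23
f 23 25 26
f 23 26 24
f 25 21 27
f 25 27 26
f 26 27 28
f 26 28 24
f 27 21 29
f 27 29 28
f 28 29 30
f 28 30 24
f 29 21 31
f 29 31 30
f 30 31 32
f 30 32 24
f 31 21 33
f 31 33 32
f 32 33 34
f 32 34 24
f 33 21 35
f 33 35 34
f 34 35 36
f 34 36 24
f 35 21 37
f 35 37 36
f 36 37 38
f 36 38 24
f 37 21 39
f 37 39 38
f 38 39 40
f 38 40 24
f 39 21 41
f 39 41 40
f 40 41 42
f 40 42 24
f 41 21 43
f 41 43 42
f 42 43 44
f 42 44 24
f 43 21 45
f 43 45 44
f 44 45 46
f 44 46 24
f 45 21 47
f 45 47 46
f 46 47 48
f 46 48 24
f 47 21 49
f 47 49 48
f 48 49 50
f 48 50 24
f 49 21 51
f 49 51 50
f 50 51 52
f 50 52 24
f 51 21 22
f 51 22 52
f 52 22 23
f 52 23 24
f 54 53 56
f 54 56 55
f 56 53 57
f 56 57 55
f 57 53 58
f 57 58 55
f 58 53 59
f 58 59 55
f 59 53 60
f 59 60 55
f 60 53 61
f 60 61 55
f 61 53 62
f 61 62 55
f 62 53 63
f 62 63 55
f 63 53 64
f 63 64 55
f 64 53 65
f 64 65 55
f 65 53 66
f 65 66 55
f 66 53 67
f 66 67 55
f 67 53 68
f 67 68 55
f 68 53 54
f 68 54 55
f 70 69 72
f 70 72 71
f 72 69 73
f 72 73 71
f 73 69 74
f 73 74 71
f 74 69 75
f 74 75 71
f 75 69 76
f 75 76 71
f 76 69 77
f 76 77 71
f 77 69 78
f 77 78 71
f 78 69 79
f 78 79 71
f 79 69 80
f 79 80 71
f 80 69 81
f 80 81 71
f 81 69 82
f 81 82 71
f 82 69 70
f 82 70 71



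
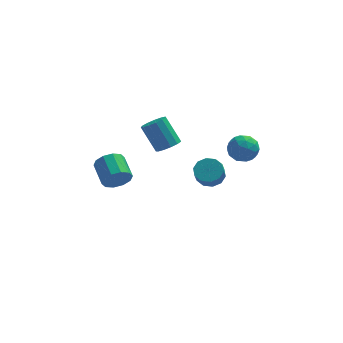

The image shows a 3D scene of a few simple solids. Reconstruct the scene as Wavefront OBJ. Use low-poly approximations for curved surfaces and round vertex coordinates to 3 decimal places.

v 3.303 1.862 2.274
v 4.231 1.8 1.761
v 3.709 0.46 3.179
v 4.637 0.398 2.666
v 4.461 1.19 3.351
v 4.21 2.057 2.791
v 3.73 0.203 2.149
v 3.479 1.07 1.589
v 4.495 0.774 1.684
v 4.946 1.385 2.426
v 2.994 0.875 2.514
v 3.445 1.486 3.256
v 3.731 1.954 1.938
v 4.209 0.306 3.002
v 4.105 0.772 3.405
v 4.651 0.735 3.103
v 3.719 2.105 2.543
v 4.264 2.069 2.242
v 4.399 1.711 3.176
v 3.676 0.191 2.698
v 4.221 0.155 2.397
v 3.289 1.525 1.837
v 3.835 1.488 1.535
v 3.541 0.549 1.764
v 4.432 1.315 1.591
v 4.671 0.491 2.123
v 4.138 0.376 1.819
v 3.99 0.885 1.49
v 4.697 1.674 2.027
v 4.936 0.849 2.56
v 4.832 1.315 2.962
v 4.685 1.825 2.633
v 4.852 1.071 1.982
v 3.004 1.411 2.38
v 3.243 0.586 2.913
v 3.255 0.435 2.307
v 3.108 0.945 1.978
v 3.269 1.769 2.817
v 3.508 0.945 3.349
v 3.95 1.375 3.45
v 3.802 1.884 3.121
v 3.088 1.189 2.958
v -3.7 1.609 -0.709
v -3.351 2.058 -1.532
v -3.87 3.599 -0.913
v -4.22 3.151 -0.091
v -3.939 1.901 -1.636
v -4.459 3.442 -1.017
v -4.437 1.633 -1.386
v -4.956 3.174 -0.767
v -4.653 1.356 -0.877
v -5.172 2.897 -0.258
v -4.505 1.176 -0.305
v -5.025 2.717 0.314
v -4.05 1.161 0.113
v -4.569 2.702 0.732
v -3.461 1.318 0.217
v -3.981 2.859 0.836
v -2.964 1.586 -0.033
v -3.483 3.127 0.586
v -2.748 1.863 -0.542
v -3.267 3.404 0.077
v -2.895 2.043 -1.114
v -3.415 3.584 -0.495
v 1.832 -3.16 3.258
v 2.265 -2.54 3.747
v 2.121 -3.121 4.61
v 1.688 -3.74 4.122
v 1.724 -2.41 3.745
v 1.58 -2.991 4.608
v 1.224 -2.566 3.556
v 1.081 -3.147 4.42
v 0.957 -2.949 3.254
v 0.813 -3.53 4.118
v 1.023 -3.413 2.954
v 0.88 -3.993 3.817
v 1.399 -3.779 2.77
v 1.255 -4.36 3.633
v 1.94 -3.909 2.772
v 1.796 -4.49 3.635
v 2.439 -3.753 2.96
v 2.296 -4.334 3.824
v 2.707 -3.37 3.262
v 2.563 -3.951 4.126
v 2.64 -2.907 3.563
v 2.497 -3.487 4.426
v -0.519 3.297 1.184
v 0.227 3.717 1.389
v -0.695 4.543 3.06
v -1.441 4.123 2.856
v -0.03 4.023 1.095
v -0.953 4.849 2.766
v -0.442 4.099 0.83
v -1.365 4.925 2.501
v -0.879 3.92 0.678
v -1.801 4.746 2.349
v -1.201 3.543 0.686
v -2.124 4.369 2.357
v -1.307 3.088 0.853
v -2.229 3.914 2.524
v -1.162 2.699 1.125
v -2.085 3.526 2.796
v -0.813 2.5 1.416
v -1.736 3.327 3.087
v -0.371 2.554 1.633
v -1.294 3.381 3.304
v 0.024 2.844 1.708
v -0.898 3.67 3.379
v 0.247 3.277 1.617
v -0.675 4.104 3.288
f 1 38 17
f 38 12 41
f 17 41 6
f 38 41 17
f 1 17 13
f 17 6 18
f 13 18 2
f 17 18 13
f 1 13 22
f 13 2 23
f 22 23 8
f 13 23 22
f 1 22 34
f 22 8 37
f 34 37 11
f 22 37 34
f 1 34 38
f 34 11 42
f 38 42 12
f 34 42 38
f 2 18 29
f 18 6 32
f 29 32 10
f 18 32 29
f 6 41 19
f 41 12 40
f 19 40 5
f 41 40 19
f 12 42 39
f 42 11 35
f 39 35 3
f 42 35 39
f 11 37 36
f 37 8 24
f 36 24 7
f 37 24 36
f 8 23 28
f 23 2 25
f 28 25 9
f 23 25 28
f 4 30 16
f 30 10 31
f 16 31 5
f 30 31 16
f 4 16 14
f 16 5 15
f 14 15 3
f 16 15 14
f 4 14 21
f 14 3 20
f 21 20 7
f 14 20 21
f 4 21 26
f 21 7 27
f 26 27 9
f 21 27 26
f 4 26 30
f 26 9 33
f 30 33 10
f 26 33 30
f 5 31 19
f 31 10 32
f 19 32 6
f 31 32 19
f 3 15 39
f 15 5 40
f 39 40 12
f 15 40 39
f 7 20 36
f 20 3 35
f 36 35 11
f 20 35 36
f 9 27 28
f 27 7 24
f 28 24 8
f 27 24 28
f 10 33 29
f 33 9 25
f 29 25 2
f 33 25 29
f 44 43 47
f 44 47 45
f 45 47 48
f 45 48 46
f 47 43 49
f 47 49 48
f 48 49 50
f 48 50 46
f 49 43 51
f 49 51 50
f 50 51 52
f 50 52 46
f 51 43 53
f 51 53 52
f 52 53 54
f 52 54 46
f 53 43 55
f 53 55 54
f 54 55 56
f 54 56 46
f 55 43 57
f 55 57 56
f 56 57 58
f 56 58 46
f 57 43 59
f 57 59 58
f 58 59 60
f 58 60 46
f 59 43 61
f 59 61 60
f 60 61 62
f 60 62 46
f 61 43 63
f 61 63 62
f 62 63 64
f 62 64 46
f 63 43 44
f 63 44 64
f 64 44 45
f 64 45 46
f 66 65 69
f 66 69 67
f 67 69 70
f 67 70 68
f 69 65 71
f 69 71 70
f 70 71 72
f 70 72 68
f 71 65 73
f 71 73 72
f 72 73 74
f 72 74 68
f 73 65 75
f 73 75 74
f 74 75 76
f 74 76 68
f 75 65 77
f 75 77 76
f 76 77 78
f 76 78 68
f 77 65 79
f 77 79 78
f 78 79 80
f 78 80 68
f 79 65 81
f 79 81 80
f 80 81 82
f 80 82 68
f 81 65 83
f 81 83 82
f 82 83 84
f 82 84 68
f 83 65 85
f 83 85 84
f 84 85 86
f 84 86 68
f 85 65 66
f 85 66 86
f 86 66 67
f 86 67 68
f 88 87 91
f 88 91 89
f 89 91 92
f 89 92 90
f 91 87 93
f 91 93 92
f 92 93 94
f 92 94 90
f 93 87 95
f 93 95 94
f 94 95 96
f 94 96 90
f 95 87 97
f 95 97 96
f 96 97 98
f 96 98 90
f 97 87 99
f 97 99 98
f 98 99 100
f 98 100 90
f 99 87 101
f 99 101 100
f 100 101 102
f 100 102 90
f 101 87 103
f 101 103 102
f 102 103 104
f 102 104 90
f 103 87 105
f 103 105 104
f 104 105 106
f 104 106 90
f 105 87 107
f 105 107 106
f 106 107 108
f 106 108 90
f 107 87 109
f 107 109 108
f 108 109 110
f 108 110 90
f 109 87 88
f 109 88 110
f 110 88 89
f 110 89 90



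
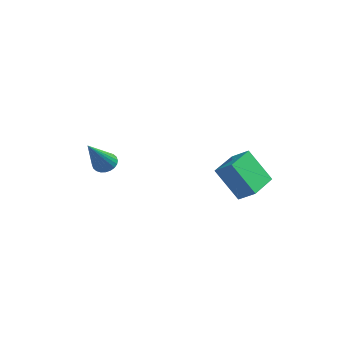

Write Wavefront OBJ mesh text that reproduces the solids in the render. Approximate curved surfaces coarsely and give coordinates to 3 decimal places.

v -1.877 -1.917 2.035
v -1.465 -2.221 1.808
v -1.963 -3.223 3.625
v -1.351 -2.08 1.93
v -1.318 -1.914 2.068
v -1.369 -1.748 2.201
v -1.498 -1.608 2.309
v -1.684 -1.516 2.375
v -1.9 -1.484 2.389
v -2.112 -1.518 2.35
v -2.288 -1.613 2.262
v -2.402 -1.754 2.14
v -2.436 -1.92 2.002
v -2.384 -2.085 1.869
v -2.255 -2.225 1.761
v -2.069 -2.318 1.695
v -1.853 -2.349 1.68
v -1.641 -2.315 1.72
v 2.47 -0.64 1.925
v 3.245 -0.722 2.485
v 2.564 0.914 2.023
v 3.339 0.832 2.584
v 3.521 -0.612 0.476
v 4.296 -0.694 1.037
v 3.615 0.942 0.575
v 4.39 0.86 1.135
f 2 1 4
f 2 4 3
f 4 1 5
f 4 5 3
f 5 1 6
f 5 6 3
f 6 1 7
f 6 7 3
f 7 1 8
f 7 8 3
f 8 1 9
f 8 9 3
f 9 1 10
f 9 10 3
f 10 1 11
f 10 11 3
f 11 1 12
f 11 12 3
f 12 1 13
f 12 13 3
f 13 1 14
f 13 14 3
f 14 1 15
f 14 15 3
f 15 1 16
f 15 16 3
f 16 1 17
f 16 17 3
f 17 1 18
f 17 18 3
f 18 1 2
f 18 2 3
f 20 22 19
f 23 20 19
f 19 22 21
f 21 23 19
f 20 26 22
f 24 20 23
f 24 26 20
f 22 26 21
f 25 23 21
f 21 26 25
f 25 24 23
f 26 24 25



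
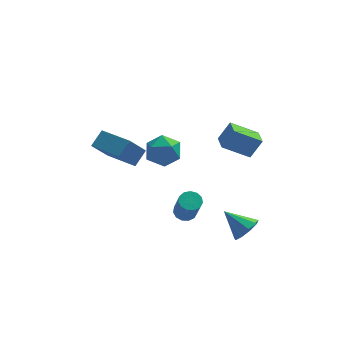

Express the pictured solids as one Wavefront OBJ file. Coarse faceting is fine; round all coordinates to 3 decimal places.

v 3.84 -1.202 -3.564
v 4.379 -1.441 -2.832
v 2.64 -0.518 -2.456
v 4.531 -0.85 -3.033
v 4.359 -0.423 -3.482
v 3.944 -0.36 -3.97
v 3.481 -0.692 -4.267
v 3.185 -1.262 -4.236
v 3.195 -1.804 -3.89
v 3.507 -2.064 -3.392
v 3.975 -1.921 -2.974
v 0.529 0.178 -2.956
v 1.154 0.438 -2.894
v 1.396 -0.557 -1.142
v 0.771 -0.818 -1.204
v 0.917 0.685 -2.722
v 1.159 -0.311 -0.969
v 0.557 0.77 -2.623
v 0.798 -0.226 -0.871
v 0.187 0.668 -2.631
v 0.429 -0.328 -0.878
v -0.073 0.409 -2.741
v 0.169 -0.586 -0.989
v -0.143 0.078 -2.92
v 0.099 -0.918 -1.168
v 0.001 -0.222 -3.111
v 0.243 -1.218 -1.358
v 0.313 -0.395 -3.252
v 0.555 -1.391 -1.499
v 0.693 -0.386 -3.299
v 0.935 -1.382 -1.547
v 1.021 -0.198 -3.238
v 1.263 -1.194 -1.485
v 1.193 0.109 -3.087
v 1.435 -0.886 -1.334
v -2.256 -1.616 2.517
v -3.124 -2.26 3.855
v -3.709 -0.132 2.288
v -4.577 -0.776 3.626
v -1.663 -0.924 3.234
v -2.531 -1.568 4.572
v -3.116 0.56 3.005
v -3.984 -0.084 4.343
v -0.968 4.013 -1.049
v -0.397 4.51 -0.147
v -0.663 2.29 -0.293
v -0.092 2.787 0.609
v -1.255 2.934 0.495
v -1.443 3.999 0.028
v 0.383 2.801 -0.468
v 0.195 3.866 -0.935
v 0.438 3.761 0.212
v -0.575 3.843 0.808
v -0.485 2.957 -1.248
v -1.498 3.039 -0.652
v 2.476 -0.248 2.813
v 3.15 -0.02 3.949
v 2.359 0.915 2.649
v 3.033 1.143 3.784
v 4.047 -0.223 1.876
v 4.721 0.005 3.011
v 3.93 0.94 1.711
v 4.604 1.168 2.847
f 2 1 4
f 2 4 3
f 4 1 5
f 4 5 3
f 5 1 6
f 5 6 3
f 6 1 7
f 6 7 3
f 7 1 8
f 7 8 3
f 8 1 9
f 8 9 3
f 9 1 10
f 9 10 3
f 10 1 11
f 10 11 3
f 11 1 2
f 11 2 3
f 13 12 16
f 13 16 14
f 14 16 17
f 14 17 15
f 16 12 18
f 16 18 17
f 17 18 19
f 17 19 15
f 18 12 20
f 18 20 19
f 19 20 21
f 19 21 15
f 20 12 22
f 20 22 21
f 21 22 23
f 21 23 15
f 22 12 24
f 22 24 23
f 23 24 25
f 23 25 15
f 24 12 26
f 24 26 25
f 25 26 27
f 25 27 15
f 26 12 28
f 26 28 27
f 27 28 29
f 27 29 15
f 28 12 30
f 28 30 29
f 29 30 31
f 29 31 15
f 30 12 32
f 30 32 31
f 31 32 33
f 31 33 15
f 32 12 34
f 32 34 33
f 33 34 35
f 33 35 15
f 34 12 13
f 34 13 35
f 35 13 14
f 35 14 15
f 37 39 36
f 40 37 36
f 36 39 38
f 38 40 36
f 37 43 39
f 41 37 40
f 41 43 37
f 39 43 38
f 42 40 38
f 38 43 42
f 42 41 40
f 43 41 42
f 44 55 49
f 44 49 45
f 44 45 51
f 44 51 54
f 44 54 55
f 45 49 53
f 49 55 48
f 55 54 46
f 54 51 50
f 51 45 52
f 47 53 48
f 47 48 46
f 47 46 50
f 47 50 52
f 47 52 53
f 48 53 49
f 46 48 55
f 50 46 54
f 52 50 51
f 53 52 45
f 57 59 56
f 60 57 56
f 56 59 58
f 58 60 56
f 57 63 59
f 61 57 60
f 61 63 57
f 59 63 58
f 62 60 58
f 58 63 62
f 62 61 60
f 63 61 62



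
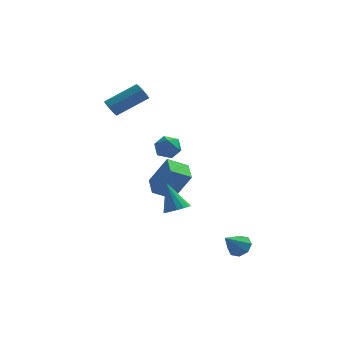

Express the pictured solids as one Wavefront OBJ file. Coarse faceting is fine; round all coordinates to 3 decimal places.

v -4.729 3.169 3.231
v -4.369 2.899 2.819
v -2.611 3.662 3.857
v -2.971 3.931 4.269
v -4.486 3.334 2.697
v -2.727 4.097 3.735
v -4.745 3.672 2.887
v -2.986 4.435 3.925
v -4.995 3.716 3.279
v -3.236 4.478 4.317
v -5.089 3.438 3.643
v -3.331 4.201 4.681
v -4.973 3.003 3.765
v -3.214 3.766 4.803
v -4.714 2.665 3.575
v -2.955 3.428 4.613
v -4.464 2.622 3.183
v -2.705 3.384 4.221
v 2.477 -3.601 -3.721
v 2.916 -4.191 -3.804
v 1.703 -4.319 -2.699
v 3.106 -3.832 -3.409
v 2.928 -3.339 -3.197
v 2.485 -2.998 -3.292
v 2.038 -3.011 -3.639
v 1.847 -3.369 -4.034
v 2.026 -3.863 -4.246
v 2.468 -4.203 -4.151
v -2.276 -0.342 -1.502
v -1.273 -0.464 0.247
v -2.508 1 -1.274
v -1.505 0.877 0.475
v -1.135 -0.037 -2.135
v -0.132 -0.16 -0.386
v -1.367 1.304 -1.907
v -0.364 1.182 -0.158
v -1.787 3.478 0.971
v -0.966 3.233 0.871
v -2.134 2.787 -0.191
v -1.313 2.542 -0.291
v -1.782 2.224 0.359
v -1.568 2.65 1.077
v -1.532 3.37 -0.397
v -1.318 3.796 0.321
v -0.809 3.166 0.026
v -0.963 2.458 0.493
v -2.137 3.562 0.187
v -2.291 2.854 0.654
v -0.824 -2.847 -1.412
v -0.108 -2.725 -1.189
v -1.456 -2.073 0.192
v -0.21 -2.4 -1.386
v -0.477 -2.195 -1.59
v -0.836 -2.165 -1.746
v -1.193 -2.317 -1.813
v -1.45 -2.612 -1.772
v -1.54 -2.969 -1.635
v -1.438 -3.294 -1.438
v -1.171 -3.499 -1.234
v -0.812 -3.53 -1.078
v -0.455 -3.377 -1.011
v -0.198 -3.082 -1.052
f 2 1 5
f 2 5 3
f 3 5 6
f 3 6 4
f 5 1 7
f 5 7 6
f 6 7 8
f 6 8 4
f 7 1 9
f 7 9 8
f 8 9 10
f 8 10 4
f 9 1 11
f 9 11 10
f 10 11 12
f 10 12 4
f 11 1 13
f 11 13 12
f 12 13 14
f 12 14 4
f 13 1 15
f 13 15 14
f 14 15 16
f 14 16 4
f 15 1 17
f 15 17 16
f 16 17 18
f 16 18 4
f 17 1 2
f 17 2 18
f 18 2 3
f 18 3 4
f 20 19 22
f 20 22 21
f 22 19 23
f 22 23 21
f 23 19 24
f 23 24 21
f 24 19 25
f 24 25 21
f 25 19 26
f 25 26 21
f 26 19 27
f 26 27 21
f 27 19 28
f 27 28 21
f 28 19 20
f 28 20 21
f 30 32 29
f 33 30 29
f 29 32 31
f 31 33 29
f 30 36 32
f 34 30 33
f 34 36 30
f 32 36 31
f 35 33 31
f 31 36 35
f 35 34 33
f 36 34 35
f 37 48 42
f 37 42 38
f 37 38 44
f 37 44 47
f 37 47 48
f 38 42 46
f 42 48 41
f 48 47 39
f 47 44 43
f 44 38 45
f 40 46 41
f 40 41 39
f 40 39 43
f 40 43 45
f 40 45 46
f 41 46 42
f 39 41 48
f 43 39 47
f 45 43 44
f 46 45 38
f 50 49 52
f 50 52 51
f 52 49 53
f 52 53 51
f 53 49 54
f 53 54 51
f 54 49 55
f 54 55 51
f 55 49 56
f 55 56 51
f 56 49 57
f 56 57 51
f 57 49 58
f 57 58 51
f 58 49 59
f 58 59 51
f 59 49 60
f 59 60 51
f 60 49 61
f 60 61 51
f 61 49 62
f 61 62 51
f 62 49 50
f 62 50 51



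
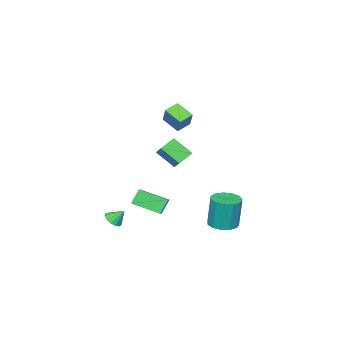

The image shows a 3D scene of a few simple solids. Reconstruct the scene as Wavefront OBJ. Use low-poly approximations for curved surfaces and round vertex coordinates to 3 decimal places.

v 2.525 -0.353 -2.153
v 3.231 -1.929 -1.546
v 3.271 0.161 -1.686
v 3.978 -1.414 -1.079
v 3.142 -0.426 -3.061
v 3.849 -2.001 -2.454
v 3.889 0.089 -2.594
v 4.595 -1.487 -1.987
v 3.823 -3.562 -4.327
v 4.258 -3.834 -3.928
v 3.477 -2.978 -3.553
v 4.422 -3.542 -4.075
v 4.396 -3.256 -4.302
v 4.188 -3.067 -4.538
v 3.864 -3.036 -4.706
v 3.527 -3.172 -4.754
v 3.284 -3.431 -4.667
v 3.212 -3.733 -4.471
v 3.334 -3.98 -4.23
v 3.611 -4.095 -4.02
v 3.955 -4.04 -3.907
v 1.377 -1.76 3.595
v 0.48 -1.57 3.911
v 1.395 -0.643 2.971
v 0.497 -0.452 3.287
v 1.883 -1.168 4.673
v 0.985 -0.977 4.989
v 1.9 -0.05 4.049
v 1.003 0.14 4.365
v 0.196 1.793 -4.391
v 0.966 1.259 -4.319
v 0.874 1.413 -2.196
v 0.104 1.947 -2.269
v 1.135 1.76 -4.348
v 1.042 1.915 -2.226
v 1.005 2.272 -4.391
v 0.913 2.427 -2.269
v 0.618 2.632 -4.434
v 0.526 2.786 -2.312
v 0.098 2.725 -4.463
v 0.005 2.879 -2.341
v -0.392 2.522 -4.47
v -0.484 2.677 -2.347
v -0.694 2.088 -4.451
v -0.787 2.242 -2.329
v -0.714 1.56 -4.414
v -0.806 1.714 -2.291
v -0.445 1.106 -4.369
v -0.537 1.26 -2.247
v 0.027 0.87 -4.331
v -0.065 1.024 -2.209
v 0.554 0.927 -4.313
v 0.462 1.082 -2.19
v -1.421 -2.198 -0.668
v -1.104 -3.347 0.338
v -0.258 -0.867 0.485
v 0.059 -2.016 1.491
v -0.539 -2.464 -1.251
v -0.222 -3.613 -0.245
v 0.624 -1.133 -0.098
v 0.941 -2.282 0.908
f 2 4 1
f 5 2 1
f 1 4 3
f 3 5 1
f 2 8 4
f 6 2 5
f 6 8 2
f 4 8 3
f 7 5 3
f 3 8 7
f 7 6 5
f 8 6 7
f 10 9 12
f 10 12 11
f 12 9 13
f 12 13 11
f 13 9 14
f 13 14 11
f 14 9 15
f 14 15 11
f 15 9 16
f 15 16 11
f 16 9 17
f 16 17 11
f 17 9 18
f 17 18 11
f 18 9 19
f 18 19 11
f 19 9 20
f 19 20 11
f 20 9 21
f 20 21 11
f 21 9 10
f 21 10 11
f 23 25 22
f 26 23 22
f 22 25 24
f 24 26 22
f 23 29 25
f 27 23 26
f 27 29 23
f 25 29 24
f 28 26 24
f 24 29 28
f 28 27 26
f 29 27 28
f 31 30 34
f 31 34 32
f 32 34 35
f 32 35 33
f 34 30 36
f 34 36 35
f 35 36 37
f 35 37 33
f 36 30 38
f 36 38 37
f 37 38 39
f 37 39 33
f 38 30 40
f 38 40 39
f 39 40 41
f 39 41 33
f 40 30 42
f 40 42 41
f 41 42 43
f 41 43 33
f 42 30 44
f 42 44 43
f 43 44 45
f 43 45 33
f 44 30 46
f 44 46 45
f 45 46 47
f 45 47 33
f 46 30 48
f 46 48 47
f 47 48 49
f 47 49 33
f 48 30 50
f 48 50 49
f 49 50 51
f 49 51 33
f 50 30 52
f 50 52 51
f 51 52 53
f 51 53 33
f 52 30 31
f 52 31 53
f 53 31 32
f 53 32 33
f 55 57 54
f 58 55 54
f 54 57 56
f 56 58 54
f 55 61 57
f 59 55 58
f 59 61 55
f 57 61 56
f 60 58 56
f 56 61 60
f 60 59 58
f 61 59 60



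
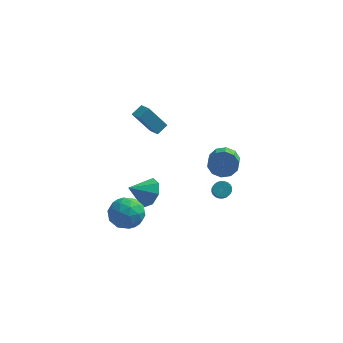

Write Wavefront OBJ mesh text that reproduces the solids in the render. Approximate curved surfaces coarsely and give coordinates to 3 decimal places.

v 1.822 1.855 -1.544
v 2.414 2.21 -0.892
v 2.53 1.12 -0.404
v 1.938 0.765 -1.056
v 1.868 2.247 -0.68
v 1.984 1.157 -0.192
v 1.304 2.134 -0.798
v 1.42 1.044 -0.31
v 0.938 1.915 -1.201
v 1.054 0.824 -0.713
v 0.91 1.672 -1.735
v 1.026 0.582 -1.247
v 1.23 1.5 -2.196
v 1.346 0.41 -1.708
v 1.776 1.463 -2.408
v 1.892 0.373 -1.92
v 2.34 1.576 -2.29
v 2.456 0.486 -1.802
v 2.706 1.796 -1.887
v 2.822 0.705 -1.399
v 2.734 2.038 -1.353
v 2.85 0.948 -0.865
v -2.543 0.753 -4.398
v -1.931 0.857 -3.514
v -3.637 0.087 -3.562
v -2.423 1.51 -3.637
v -2.984 1.72 -4.206
v -3.287 1.363 -4.887
v -3.154 0.65 -5.282
v -2.663 -0.004 -5.159
v -2.101 -0.213 -4.59
v -1.798 0.143 -3.908
v -4.219 -2.697 -3.76
v -3.495 -1.803 -4.013
v -2.785 -3.617 -2.907
v -2.061 -2.723 -3.16
v -2.922 -2.579 -2.369
v -3.808 -2.01 -2.896
v -2.472 -3.41 -4.024
v -3.358 -2.841 -4.551
v -2.415 -2.244 -4.175
v -2.693 -1.73 -3.153
v -3.587 -3.69 -3.767
v -3.865 -3.176 -2.745
v -3.983 -2.169 -3.961
v -2.297 -3.251 -2.959
v -2.803 -3.166 -2.494
v -2.378 -2.641 -2.642
v -4.167 -2.291 -3.305
v -3.741 -1.765 -3.454
v -3.405 -2.221 -2.488
v -2.539 -3.655 -3.466
v -2.113 -3.129 -3.615
v -3.902 -2.779 -4.278
v -3.477 -2.254 -4.426
v -2.875 -3.199 -4.432
v -2.923 -1.903 -4.205
v -2.08 -2.444 -3.704
v -2.321 -2.848 -4.212
v -2.842 -2.513 -4.522
v -3.086 -1.601 -3.604
v -2.243 -2.142 -3.103
v -2.749 -2.057 -2.638
v -3.27 -1.722 -2.948
v -2.451 -1.86 -3.7
v -4.037 -3.278 -3.817
v -3.194 -3.819 -3.316
v -3.01 -3.698 -3.972
v -3.531 -3.363 -4.282
v -4.2 -2.976 -3.216
v -3.357 -3.517 -2.715
v -3.438 -2.907 -2.398
v -3.959 -2.572 -2.708
v -3.829 -3.56 -3.22
v -2.198 -0.305 2.233
v -3.189 -0.669 3.837
v -1.756 0.295 2.643
v -2.747 -0.069 4.246
v -1.633 -0.871 2.454
v -2.624 -1.235 4.057
v -1.191 -0.271 2.863
v -2.182 -0.635 4.467
v 2.324 -2.181 -0.924
v 2.744 -1.868 -0.726
v 2.936 -2.625 0.063
v 2.516 -2.939 -0.136
v 2.575 -1.791 -0.611
v 2.767 -2.548 0.178
v 2.368 -1.773 -0.543
v 2.56 -2.531 0.245
v 2.154 -1.818 -0.534
v 2.346 -2.575 0.255
v 1.966 -1.918 -0.584
v 2.158 -2.675 0.205
v 1.833 -2.058 -0.686
v 2.025 -2.815 0.103
v 1.774 -2.216 -0.824
v 1.966 -2.973 -0.035
v 1.799 -2.37 -0.977
v 1.991 -3.127 -0.189
v 1.904 -2.495 -1.123
v 2.096 -3.252 -0.334
v 2.073 -2.572 -1.238
v 2.265 -3.329 -0.449
v 2.28 -2.589 -1.305
v 2.472 -3.347 -0.517
v 2.494 -2.545 -1.315
v 2.686 -3.302 -0.526
v 2.682 -2.445 -1.265
v 2.874 -3.202 -0.476
v 2.815 -2.305 -1.163
v 3.007 -3.062 -0.374
v 2.874 -2.147 -1.025
v 3.066 -2.904 -0.236
v 2.849 -1.993 -0.871
v 3.041 -2.75 -0.083
f 2 1 5
f 2 5 3
f 3 5 6
f 3 6 4
f 5 1 7
f 5 7 6
f 6 7 8
f 6 8 4
f 7 1 9
f 7 9 8
f 8 9 10
f 8 10 4
f 9 1 11
f 9 11 10
f 10 11 12
f 10 12 4
f 11 1 13
f 11 13 12
f 12 13 14
f 12 14 4
f 13 1 15
f 13 15 14
f 14 15 16
f 14 16 4
f 15 1 17
f 15 17 16
f 16 17 18
f 16 18 4
f 17 1 19
f 17 19 18
f 18 19 20
f 18 20 4
f 19 1 21
f 19 21 20
f 20 21 22
f 20 22 4
f 21 1 2
f 21 2 22
f 22 2 3
f 22 3 4
f 24 23 26
f 24 26 25
f 26 23 27
f 26 27 25
f 27 23 28
f 27 28 25
f 28 23 29
f 28 29 25
f 29 23 30
f 29 30 25
f 30 23 31
f 30 31 25
f 31 23 32
f 31 32 25
f 32 23 24
f 32 24 25
f 33 70 49
f 70 44 73
f 49 73 38
f 70 73 49
f 33 49 45
f 49 38 50
f 45 50 34
f 49 50 45
f 33 45 54
f 45 34 55
f 54 55 40
f 45 55 54
f 33 54 66
f 54 40 69
f 66 69 43
f 54 69 66
f 33 66 70
f 66 43 74
f 70 74 44
f 66 74 70
f 34 50 61
f 50 38 64
f 61 64 42
f 50 64 61
f 38 73 51
f 73 44 72
f 51 72 37
f 73 72 51
f 44 74 71
f 74 43 67
f 71 67 35
f 74 67 71
f 43 69 68
f 69 40 56
f 68 56 39
f 69 56 68
f 40 55 60
f 55 34 57
f 60 57 41
f 55 57 60
f 36 62 48
f 62 42 63
f 48 63 37
f 62 63 48
f 36 48 46
f 48 37 47
f 46 47 35
f 48 47 46
f 36 46 53
f 46 35 52
f 53 52 39
f 46 52 53
f 36 53 58
f 53 39 59
f 58 59 41
f 53 59 58
f 36 58 62
f 58 41 65
f 62 65 42
f 58 65 62
f 37 63 51
f 63 42 64
f 51 64 38
f 63 64 51
f 35 47 71
f 47 37 72
f 71 72 44
f 47 72 71
f 39 52 68
f 52 35 67
f 68 67 43
f 52 67 68
f 41 59 60
f 59 39 56
f 60 56 40
f 59 56 60
f 42 65 61
f 65 41 57
f 61 57 34
f 65 57 61
f 76 78 75
f 79 76 75
f 75 78 77
f 77 79 75
f 76 82 78
f 80 76 79
f 80 82 76
f 78 82 77
f 81 79 77
f 77 82 81
f 81 80 79
f 82 80 81
f 84 83 87
f 84 87 85
f 85 87 88
f 85 88 86
f 87 83 89
f 87 89 88
f 88 89 90
f 88 90 86
f 89 83 91
f 89 91 90
f 90 91 92
f 90 92 86
f 91 83 93
f 91 93 92
f 92 93 94
f 92 94 86
f 93 83 95
f 93 95 94
f 94 95 96
f 94 96 86
f 95 83 97
f 95 97 96
f 96 97 98
f 96 98 86
f 97 83 99
f 97 99 98
f 98 99 100
f 98 100 86
f 99 83 101
f 99 101 100
f 100 101 102
f 100 102 86
f 101 83 103
f 101 103 102
f 102 103 104
f 102 104 86
f 103 83 105
f 103 105 104
f 104 105 106
f 104 106 86
f 105 83 107
f 105 107 106
f 106 107 108
f 106 108 86
f 107 83 109
f 107 109 108
f 108 109 110
f 108 110 86
f 109 83 111
f 109 111 110
f 110 111 112
f 110 112 86
f 111 83 113
f 111 113 112
f 112 113 114
f 112 114 86
f 113 83 115
f 113 115 114
f 114 115 116
f 114 116 86
f 115 83 84
f 115 84 116
f 116 84 85
f 116 85 86



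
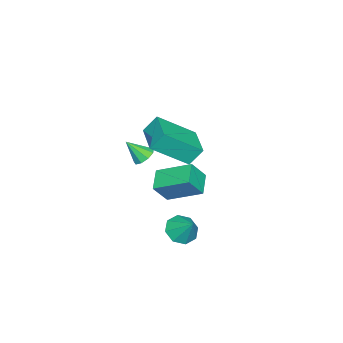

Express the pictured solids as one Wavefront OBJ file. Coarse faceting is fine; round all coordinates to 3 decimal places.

v -0.391 0.423 0.795
v -0.008 0.821 1.002
v -0.109 -0.323 1.705
v -0.372 0.882 1.165
v -0.745 0.728 1.155
v -0.952 0.432 0.976
v -0.897 0.131 0.713
v -0.605 -0.033 0.488
v -0.213 0.016 0.406
v 0.096 0.256 0.507
v 0.177 0.573 0.742
v -0.14 2.374 -3.38
v 0.625 2.298 -3.667
v 0.28 3.126 -2.46
v 0.318 2.782 -3.923
v -0.257 3.027 -3.861
v -0.763 2.889 -3.517
v -0.904 2.449 -3.092
v -0.598 1.965 -2.836
v -0.023 1.72 -2.898
v 0.483 1.859 -3.242
v -1.461 2.433 2.267
v -0.421 1.053 3.546
v -0.1 3.417 2.221
v 0.941 2.037 3.5
v -1.121 1.923 1.44
v -0.08 0.543 2.719
v 0.241 2.907 1.394
v 1.281 1.527 2.673
v -2.698 0.459 -3.672
v -3.757 0.114 -3.201
v -2.883 2.185 -2.828
v -3.943 1.84 -2.357
v -2.097 0.02 -2.643
v -3.157 -0.325 -2.172
v -2.283 1.746 -1.799
v -3.342 1.401 -1.328
f 2 1 4
f 2 4 3
f 4 1 5
f 4 5 3
f 5 1 6
f 5 6 3
f 6 1 7
f 6 7 3
f 7 1 8
f 7 8 3
f 8 1 9
f 8 9 3
f 9 1 10
f 9 10 3
f 10 1 11
f 10 11 3
f 11 1 2
f 11 2 3
f 13 12 15
f 13 15 14
f 15 12 16
f 15 16 14
f 16 12 17
f 16 17 14
f 17 12 18
f 17 18 14
f 18 12 19
f 18 19 14
f 19 12 20
f 19 20 14
f 20 12 21
f 20 21 14
f 21 12 13
f 21 13 14
f 23 25 22
f 26 23 22
f 22 25 24
f 24 26 22
f 23 29 25
f 27 23 26
f 27 29 23
f 25 29 24
f 28 26 24
f 24 29 28
f 28 27 26
f 29 27 28
f 31 33 30
f 34 31 30
f 30 33 32
f 32 34 30
f 31 37 33
f 35 31 34
f 35 37 31
f 33 37 32
f 36 34 32
f 32 37 36
f 36 35 34
f 37 35 36



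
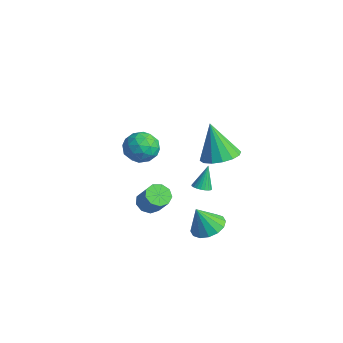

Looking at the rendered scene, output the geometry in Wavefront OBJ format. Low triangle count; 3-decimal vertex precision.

v 0.863 0.448 -2.165
v 1.409 0.213 -2.59
v 2.322 0.256 -1.439
v 1.777 0.492 -1.015
v 1.392 0.712 -2.595
v 2.305 0.755 -1.444
v 1.127 1.088 -2.399
v 2.041 1.131 -1.248
v 0.74 1.164 -2.094
v 1.653 1.207 -0.943
v 0.41 0.906 -1.822
v 1.323 0.949 -0.672
v 0.292 0.434 -1.711
v 1.205 0.477 -0.56
v 0.441 -0.032 -1.813
v 1.355 0.011 -0.662
v 0.788 -0.273 -2.079
v 1.702 -0.229 -0.928
v 1.17 -0.176 -2.386
v 2.084 -0.133 -1.235
v 2.698 2.885 -3.821
v 3.56 2.404 -3.895
v 2.482 2.275 -2.379
v 3.679 2.857 -3.685
v 3.534 3.317 -3.512
v 3.166 3.661 -3.422
v 2.672 3.798 -3.438
v 2.185 3.69 -3.557
v 1.836 3.366 -3.746
v 1.718 2.914 -3.956
v 1.862 2.454 -4.129
v 2.231 2.109 -4.22
v 2.724 1.972 -4.203
v 3.211 2.08 -4.084
v 0.715 3.713 -2.369
v 1.255 3.787 -2.299
v 0.465 4.267 -1.031
v 1.198 3.975 -2.387
v 1.068 4.122 -2.472
v 0.884 4.208 -2.542
v 0.674 4.218 -2.585
v 0.47 4.151 -2.596
v 0.304 4.018 -2.572
v 0.2 3.838 -2.517
v 0.174 3.639 -2.44
v 0.231 3.452 -2.352
v 0.362 3.305 -2.266
v 0.546 3.219 -2.197
v 0.756 3.209 -2.153
v 0.959 3.276 -2.143
v 1.126 3.409 -2.167
v 1.23 3.589 -2.222
v -1.874 2.537 0.018
v -1.267 2.05 0.725
v -2.333 1.03 -0.625
v -1.726 0.543 0.082
v -2.598 1.043 0.392
v -2.314 1.975 0.79
v -1.286 1.105 -0.69
v -1.002 2.037 -0.292
v -0.904 1.165 0.288
v -1.714 1.127 0.957
v -1.886 1.953 -0.857
v -2.696 1.915 -0.188
v -1.53 2.426 0.428
v -2.07 0.654 -0.328
v -2.582 0.948 -0.146
v -2.225 0.662 0.27
v -2.145 2.381 0.466
v -1.789 2.095 0.882
v -2.571 1.504 0.686
v -1.811 0.985 -0.782
v -1.455 0.699 -0.366
v -1.375 2.418 -0.17
v -1.018 2.132 0.246
v -1.029 1.576 -0.586
v -0.96 1.62 0.587
v -1.23 0.734 0.209
v -0.971 1.064 -0.245
v -0.804 1.612 -0.011
v -1.436 1.597 0.98
v -1.706 0.711 0.602
v -2.218 1.005 0.784
v -2.052 1.553 1.018
v -1.223 1.077 0.723
v -1.894 2.369 -0.502
v -2.164 1.483 -0.88
v -1.548 1.527 -0.918
v -1.382 2.075 -0.684
v -2.37 2.346 -0.109
v -2.64 1.46 -0.487
v -2.796 1.468 0.111
v -2.629 2.016 0.345
v -2.377 2.003 -0.623
v 3.763 2.895 2.304
v 4.562 3.502 2.644
v 3.017 2.725 4.356
v 4.157 3.853 2.526
v 3.647 3.947 2.349
v 3.167 3.759 2.159
v 2.847 3.34 2.008
v 2.773 2.801 1.937
v 2.964 2.287 1.963
v 3.369 1.936 2.082
v 3.879 1.842 2.259
v 4.358 2.03 2.449
v 4.678 2.45 2.6
v 4.753 2.988 2.671
f 2 1 5
f 2 5 3
f 3 5 6
f 3 6 4
f 5 1 7
f 5 7 6
f 6 7 8
f 6 8 4
f 7 1 9
f 7 9 8
f 8 9 10
f 8 10 4
f 9 1 11
f 9 11 10
f 10 11 12
f 10 12 4
f 11 1 13
f 11 13 12
f 12 13 14
f 12 14 4
f 13 1 15
f 13 15 14
f 14 15 16
f 14 16 4
f 15 1 17
f 15 17 16
f 16 17 18
f 16 18 4
f 17 1 19
f 17 19 18
f 18 19 20
f 18 20 4
f 19 1 2
f 19 2 20
f 20 2 3
f 20 3 4
f 22 21 24
f 22 24 23
f 24 21 25
f 24 25 23
f 25 21 26
f 25 26 23
f 26 21 27
f 26 27 23
f 27 21 28
f 27 28 23
f 28 21 29
f 28 29 23
f 29 21 30
f 29 30 23
f 30 21 31
f 30 31 23
f 31 21 32
f 31 32 23
f 32 21 33
f 32 33 23
f 33 21 34
f 33 34 23
f 34 21 22
f 34 22 23
f 36 35 38
f 36 38 37
f 38 35 39
f 38 39 37
f 39 35 40
f 39 40 37
f 40 35 41
f 40 41 37
f 41 35 42
f 41 42 37
f 42 35 43
f 42 43 37
f 43 35 44
f 43 44 37
f 44 35 45
f 44 45 37
f 45 35 46
f 45 46 37
f 46 35 47
f 46 47 37
f 47 35 48
f 47 48 37
f 48 35 49
f 48 49 37
f 49 35 50
f 49 50 37
f 50 35 51
f 50 51 37
f 51 35 52
f 51 52 37
f 52 35 36
f 52 36 37
f 53 90 69
f 90 64 93
f 69 93 58
f 90 93 69
f 53 69 65
f 69 58 70
f 65 70 54
f 69 70 65
f 53 65 74
f 65 54 75
f 74 75 60
f 65 75 74
f 53 74 86
f 74 60 89
f 86 89 63
f 74 89 86
f 53 86 90
f 86 63 94
f 90 94 64
f 86 94 90
f 54 70 81
f 70 58 84
f 81 84 62
f 70 84 81
f 58 93 71
f 93 64 92
f 71 92 57
f 93 92 71
f 64 94 91
f 94 63 87
f 91 87 55
f 94 87 91
f 63 89 88
f 89 60 76
f 88 76 59
f 89 76 88
f 60 75 80
f 75 54 77
f 80 77 61
f 75 77 80
f 56 82 68
f 82 62 83
f 68 83 57
f 82 83 68
f 56 68 66
f 68 57 67
f 66 67 55
f 68 67 66
f 56 66 73
f 66 55 72
f 73 72 59
f 66 72 73
f 56 73 78
f 73 59 79
f 78 79 61
f 73 79 78
f 56 78 82
f 78 61 85
f 82 85 62
f 78 85 82
f 57 83 71
f 83 62 84
f 71 84 58
f 83 84 71
f 55 67 91
f 67 57 92
f 91 92 64
f 67 92 91
f 59 72 88
f 72 55 87
f 88 87 63
f 72 87 88
f 61 79 80
f 79 59 76
f 80 76 60
f 79 76 80
f 62 85 81
f 85 61 77
f 81 77 54
f 85 77 81
f 96 95 98
f 96 98 97
f 98 95 99
f 98 99 97
f 99 95 100
f 99 100 97
f 100 95 101
f 100 101 97
f 101 95 102
f 101 102 97
f 102 95 103
f 102 103 97
f 103 95 104
f 103 104 97
f 104 95 105
f 104 105 97
f 105 95 106
f 105 106 97
f 106 95 107
f 106 107 97
f 107 95 108
f 107 108 97
f 108 95 96
f 108 96 97

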